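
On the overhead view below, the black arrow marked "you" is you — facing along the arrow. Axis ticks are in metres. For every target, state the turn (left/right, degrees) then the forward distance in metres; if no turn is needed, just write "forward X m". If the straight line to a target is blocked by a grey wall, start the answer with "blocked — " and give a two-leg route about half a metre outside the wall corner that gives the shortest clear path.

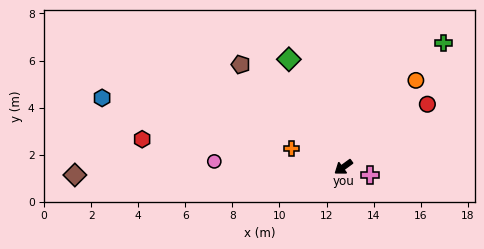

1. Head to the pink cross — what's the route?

turn left 128°, forward 1.2 m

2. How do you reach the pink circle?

turn right 39°, forward 5.5 m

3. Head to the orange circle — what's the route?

turn right 166°, forward 4.8 m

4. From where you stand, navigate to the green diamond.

turn right 99°, forward 5.1 m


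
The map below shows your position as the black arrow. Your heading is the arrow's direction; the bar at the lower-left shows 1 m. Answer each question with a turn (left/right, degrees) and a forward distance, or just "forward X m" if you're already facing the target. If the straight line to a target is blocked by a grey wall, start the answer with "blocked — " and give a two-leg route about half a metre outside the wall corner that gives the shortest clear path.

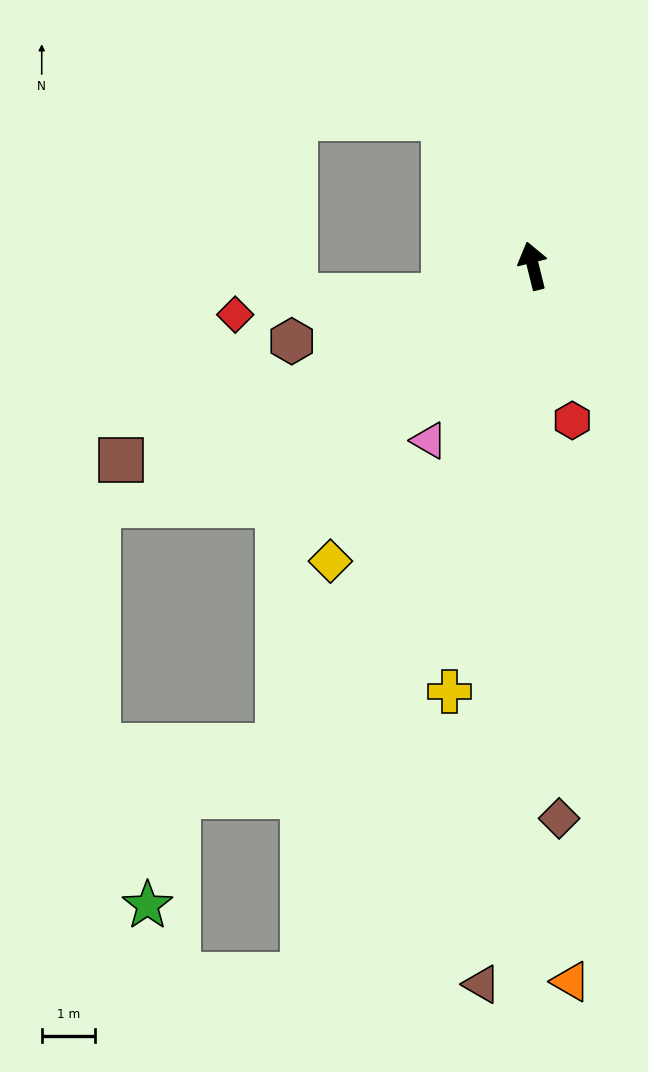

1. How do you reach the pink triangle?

turn left 135°, forward 3.8 m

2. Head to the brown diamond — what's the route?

turn left 169°, forward 10.3 m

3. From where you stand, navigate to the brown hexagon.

turn left 93°, forward 4.7 m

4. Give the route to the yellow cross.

turn left 155°, forward 8.1 m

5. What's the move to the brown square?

turn left 101°, forward 8.5 m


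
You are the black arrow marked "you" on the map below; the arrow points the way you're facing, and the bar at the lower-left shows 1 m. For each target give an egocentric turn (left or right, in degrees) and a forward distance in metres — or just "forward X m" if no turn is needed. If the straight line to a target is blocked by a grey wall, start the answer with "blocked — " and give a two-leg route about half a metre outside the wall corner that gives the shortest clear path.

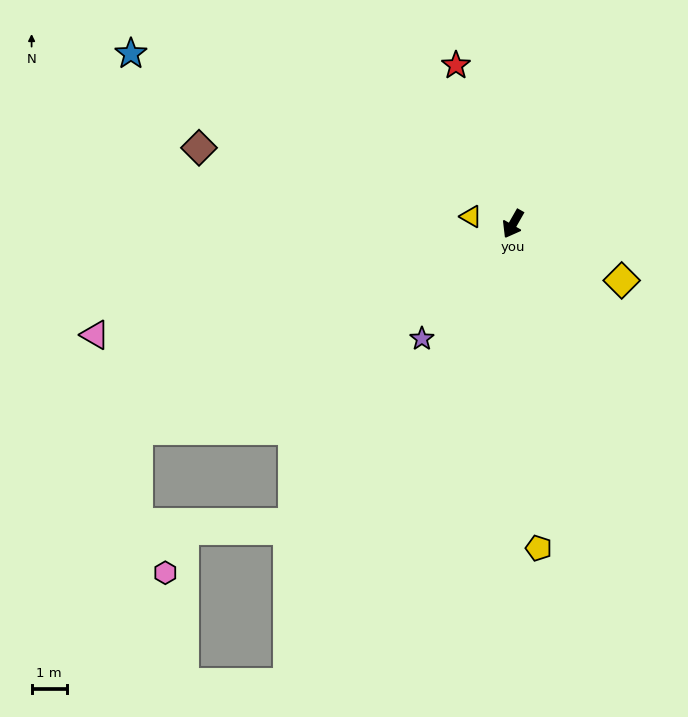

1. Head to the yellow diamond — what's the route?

turn left 92°, forward 3.5 m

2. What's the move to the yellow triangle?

turn right 70°, forward 1.2 m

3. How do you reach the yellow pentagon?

turn left 34°, forward 9.3 m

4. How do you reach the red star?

turn right 131°, forward 4.8 m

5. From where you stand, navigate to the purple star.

turn right 9°, forward 4.2 m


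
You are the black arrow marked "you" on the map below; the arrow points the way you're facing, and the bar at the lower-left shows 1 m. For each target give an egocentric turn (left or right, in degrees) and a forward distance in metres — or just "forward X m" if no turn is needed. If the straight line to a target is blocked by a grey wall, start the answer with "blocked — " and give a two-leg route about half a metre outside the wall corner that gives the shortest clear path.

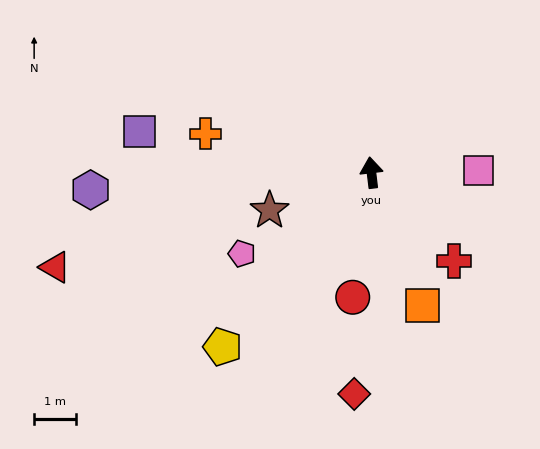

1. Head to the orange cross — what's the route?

turn left 70°, forward 4.1 m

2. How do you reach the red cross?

turn right 144°, forward 2.9 m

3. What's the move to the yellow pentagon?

turn left 133°, forward 5.5 m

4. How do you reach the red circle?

turn left 165°, forward 3.0 m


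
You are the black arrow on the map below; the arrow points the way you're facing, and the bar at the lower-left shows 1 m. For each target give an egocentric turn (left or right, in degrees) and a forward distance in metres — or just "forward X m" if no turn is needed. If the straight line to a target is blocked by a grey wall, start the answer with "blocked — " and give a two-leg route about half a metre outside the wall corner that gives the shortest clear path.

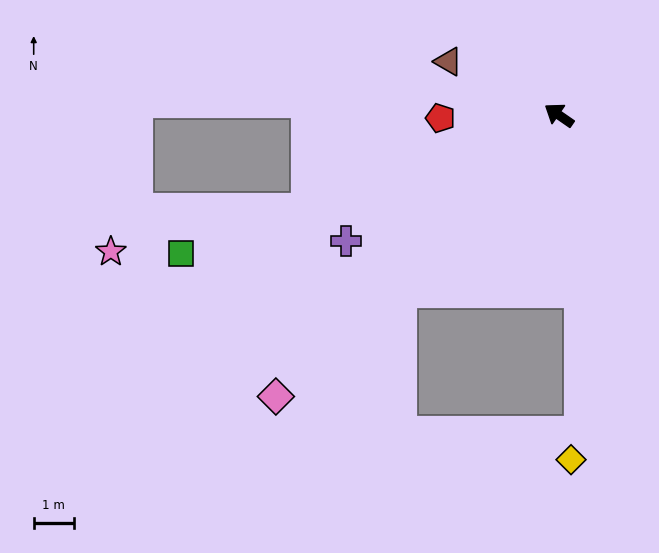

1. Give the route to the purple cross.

turn left 65°, forward 6.1 m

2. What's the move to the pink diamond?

turn left 79°, forward 9.9 m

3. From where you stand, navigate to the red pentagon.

turn left 36°, forward 2.9 m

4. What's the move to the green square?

turn left 55°, forward 10.0 m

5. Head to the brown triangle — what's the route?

turn left 9°, forward 3.1 m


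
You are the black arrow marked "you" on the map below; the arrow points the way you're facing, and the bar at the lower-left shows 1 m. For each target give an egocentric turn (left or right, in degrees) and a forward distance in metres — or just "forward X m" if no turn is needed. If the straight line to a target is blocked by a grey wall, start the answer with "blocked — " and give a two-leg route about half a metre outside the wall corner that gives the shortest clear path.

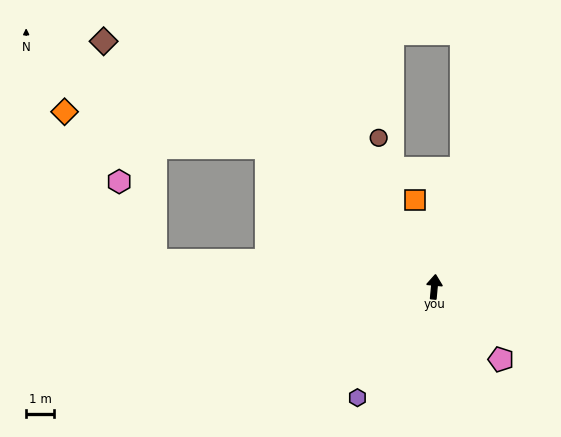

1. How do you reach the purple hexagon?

turn left 151°, forward 4.9 m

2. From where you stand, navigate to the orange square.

turn left 18°, forward 3.2 m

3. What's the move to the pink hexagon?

blocked — turn left 90°, forward 10.1 m, then turn right 60°, forward 3.1 m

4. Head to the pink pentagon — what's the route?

turn right 132°, forward 3.5 m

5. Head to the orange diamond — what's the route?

blocked — turn left 56°, forward 7.9 m, then turn left 29°, forward 7.4 m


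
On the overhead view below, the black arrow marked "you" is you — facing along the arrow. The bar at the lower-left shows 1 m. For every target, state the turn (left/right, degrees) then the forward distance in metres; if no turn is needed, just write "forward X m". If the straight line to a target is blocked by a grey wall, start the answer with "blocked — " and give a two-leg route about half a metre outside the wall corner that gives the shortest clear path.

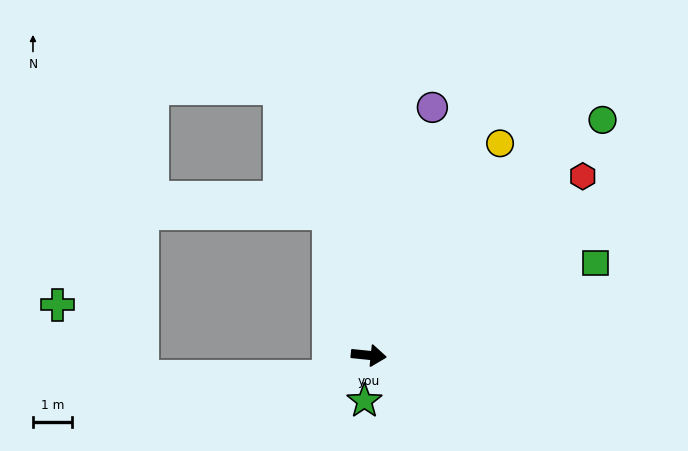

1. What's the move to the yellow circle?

turn left 64°, forward 6.4 m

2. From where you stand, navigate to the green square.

turn left 28°, forward 6.3 m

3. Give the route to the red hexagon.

turn left 46°, forward 7.2 m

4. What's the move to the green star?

turn right 90°, forward 1.2 m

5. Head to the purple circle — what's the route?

turn left 81°, forward 6.6 m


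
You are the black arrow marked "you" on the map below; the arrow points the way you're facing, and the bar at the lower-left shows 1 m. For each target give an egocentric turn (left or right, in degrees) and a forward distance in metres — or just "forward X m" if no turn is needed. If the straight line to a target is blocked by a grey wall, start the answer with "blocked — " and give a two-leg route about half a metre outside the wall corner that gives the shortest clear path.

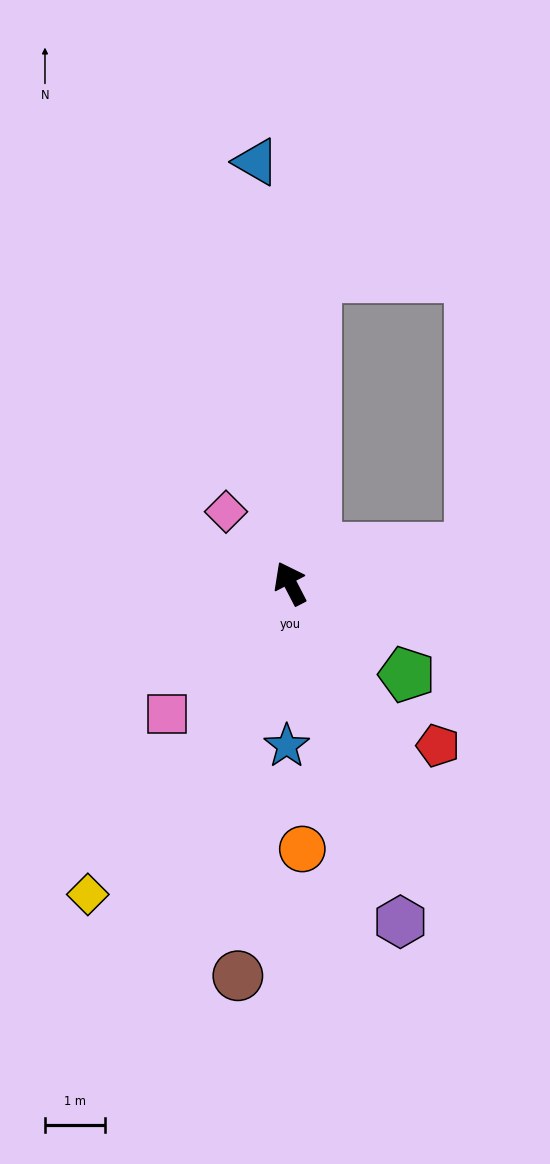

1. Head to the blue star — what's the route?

turn left 151°, forward 2.7 m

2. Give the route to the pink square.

turn left 109°, forward 3.0 m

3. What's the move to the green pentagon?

turn right 155°, forward 2.5 m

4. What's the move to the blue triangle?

turn right 23°, forward 7.1 m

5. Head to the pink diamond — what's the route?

turn left 14°, forward 1.6 m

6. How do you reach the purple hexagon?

turn left 171°, forward 6.0 m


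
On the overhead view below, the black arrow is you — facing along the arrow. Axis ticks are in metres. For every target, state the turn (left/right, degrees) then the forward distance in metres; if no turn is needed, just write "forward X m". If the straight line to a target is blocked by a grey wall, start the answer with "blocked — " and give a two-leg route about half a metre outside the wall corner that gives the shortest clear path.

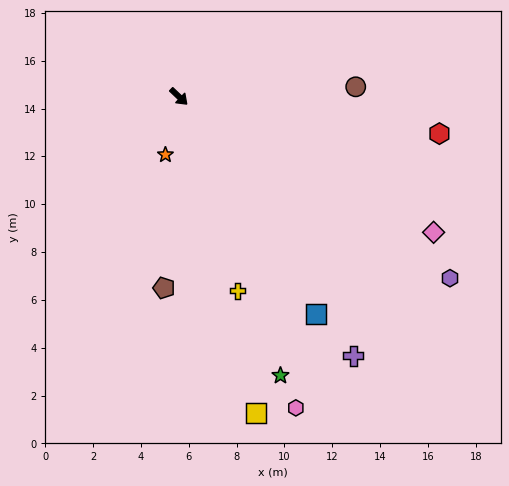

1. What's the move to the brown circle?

turn left 47°, forward 7.4 m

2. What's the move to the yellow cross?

turn right 30°, forward 8.5 m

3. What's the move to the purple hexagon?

turn left 10°, forward 13.6 m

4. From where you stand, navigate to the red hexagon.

turn left 35°, forward 11.0 m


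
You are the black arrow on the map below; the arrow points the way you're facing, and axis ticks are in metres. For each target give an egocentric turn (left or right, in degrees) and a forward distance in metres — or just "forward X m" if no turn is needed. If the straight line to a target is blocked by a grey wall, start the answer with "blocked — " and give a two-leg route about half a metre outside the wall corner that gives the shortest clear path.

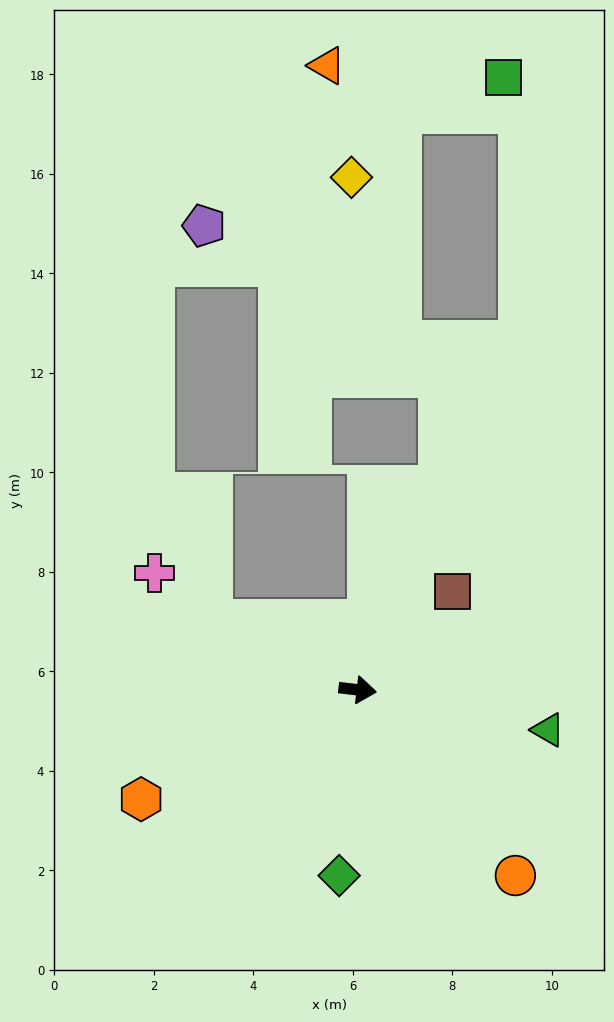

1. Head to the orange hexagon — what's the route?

turn right 147°, forward 4.9 m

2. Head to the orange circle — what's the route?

turn right 43°, forward 4.9 m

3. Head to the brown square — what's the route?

turn left 53°, forward 2.7 m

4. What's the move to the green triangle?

turn right 5°, forward 3.9 m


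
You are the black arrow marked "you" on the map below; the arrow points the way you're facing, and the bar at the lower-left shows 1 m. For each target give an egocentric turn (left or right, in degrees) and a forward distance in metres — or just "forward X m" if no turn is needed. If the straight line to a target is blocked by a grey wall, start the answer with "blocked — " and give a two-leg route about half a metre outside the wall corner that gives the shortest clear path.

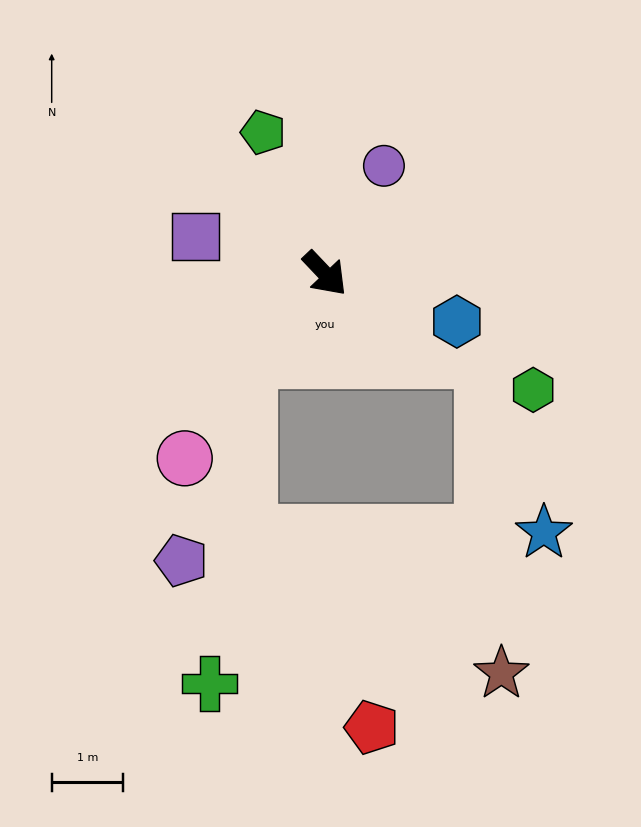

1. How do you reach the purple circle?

turn left 108°, forward 1.7 m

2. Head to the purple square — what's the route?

turn right 150°, forward 1.9 m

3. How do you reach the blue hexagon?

turn left 27°, forward 2.0 m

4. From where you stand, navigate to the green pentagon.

turn left 160°, forward 2.2 m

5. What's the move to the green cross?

blocked — turn right 87°, forward 1.6 m, then turn left 37°, forward 4.6 m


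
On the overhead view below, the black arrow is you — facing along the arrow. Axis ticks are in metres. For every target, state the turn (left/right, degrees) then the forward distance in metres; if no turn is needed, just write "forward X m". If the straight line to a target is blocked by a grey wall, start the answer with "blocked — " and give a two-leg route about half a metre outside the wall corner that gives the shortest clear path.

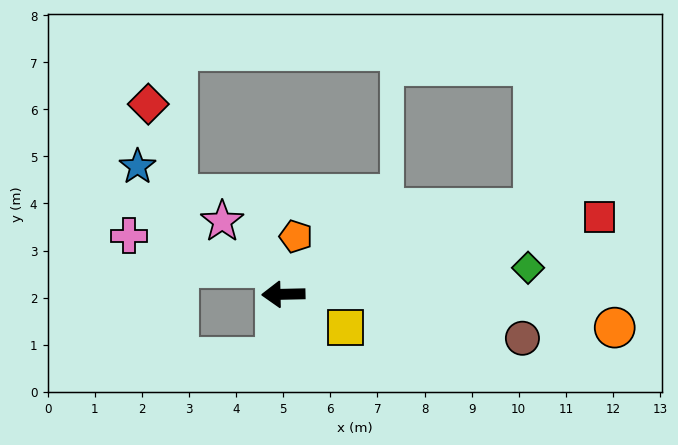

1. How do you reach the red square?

turn right 168°, forward 6.9 m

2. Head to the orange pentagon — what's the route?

turn right 104°, forward 1.3 m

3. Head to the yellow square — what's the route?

turn left 151°, forward 1.5 m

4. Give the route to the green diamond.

turn right 175°, forward 5.2 m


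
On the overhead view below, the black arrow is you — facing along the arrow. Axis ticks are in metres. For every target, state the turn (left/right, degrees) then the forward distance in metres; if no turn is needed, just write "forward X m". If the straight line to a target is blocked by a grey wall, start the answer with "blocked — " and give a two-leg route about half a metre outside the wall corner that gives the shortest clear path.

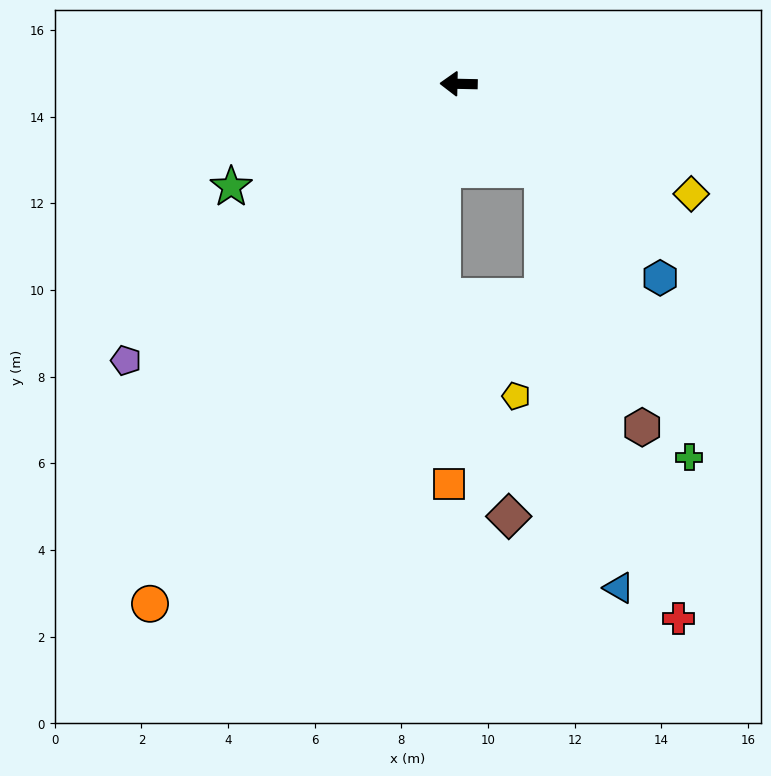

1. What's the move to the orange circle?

turn left 60°, forward 14.0 m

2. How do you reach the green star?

turn left 26°, forward 5.8 m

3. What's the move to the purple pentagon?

turn left 41°, forward 10.0 m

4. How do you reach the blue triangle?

blocked — turn left 136°, forward 2.8 m, then turn right 35°, forward 9.8 m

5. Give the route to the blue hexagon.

turn left 137°, forward 6.5 m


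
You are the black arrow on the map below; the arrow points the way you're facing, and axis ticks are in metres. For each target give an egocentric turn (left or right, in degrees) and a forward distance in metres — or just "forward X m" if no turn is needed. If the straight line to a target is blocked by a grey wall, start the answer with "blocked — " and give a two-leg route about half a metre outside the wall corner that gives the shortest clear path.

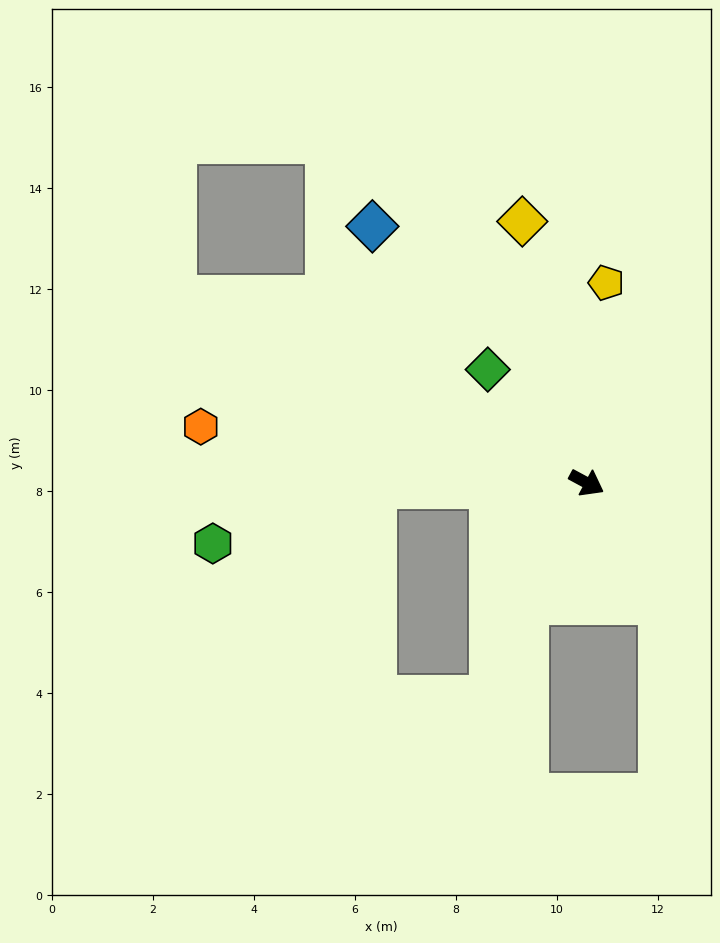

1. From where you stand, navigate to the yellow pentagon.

turn left 113°, forward 4.0 m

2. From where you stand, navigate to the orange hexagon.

turn right 160°, forward 7.7 m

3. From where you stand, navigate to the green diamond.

turn left 159°, forward 3.0 m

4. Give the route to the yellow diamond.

turn left 132°, forward 5.3 m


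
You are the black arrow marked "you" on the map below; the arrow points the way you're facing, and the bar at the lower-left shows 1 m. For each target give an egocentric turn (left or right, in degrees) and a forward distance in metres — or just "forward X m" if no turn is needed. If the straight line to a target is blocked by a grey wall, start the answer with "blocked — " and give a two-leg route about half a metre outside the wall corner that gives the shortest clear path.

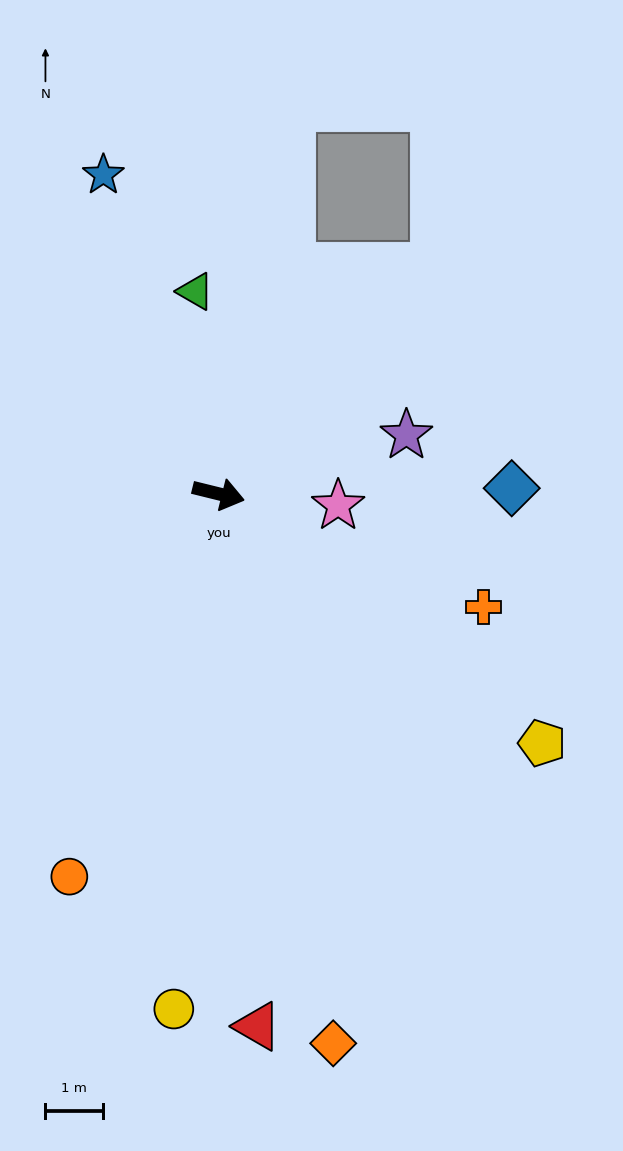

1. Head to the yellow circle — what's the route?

turn right 81°, forward 8.9 m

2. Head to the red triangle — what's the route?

turn right 72°, forward 9.2 m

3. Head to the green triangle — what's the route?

turn left 110°, forward 3.5 m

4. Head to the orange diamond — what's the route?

turn right 64°, forward 9.7 m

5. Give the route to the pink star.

turn left 8°, forward 2.1 m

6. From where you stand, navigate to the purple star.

turn left 31°, forward 3.4 m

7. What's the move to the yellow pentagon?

turn right 24°, forward 7.1 m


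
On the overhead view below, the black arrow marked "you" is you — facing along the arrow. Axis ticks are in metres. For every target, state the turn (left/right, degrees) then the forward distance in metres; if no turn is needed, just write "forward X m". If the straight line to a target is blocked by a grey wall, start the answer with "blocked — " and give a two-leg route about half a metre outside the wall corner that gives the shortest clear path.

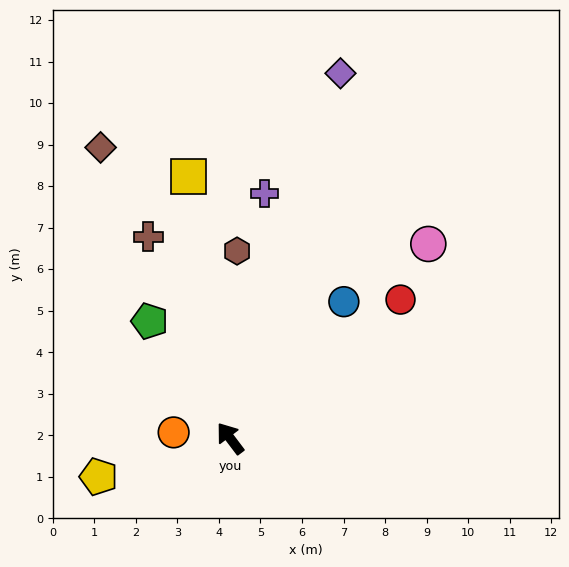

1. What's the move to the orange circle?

turn left 47°, forward 1.4 m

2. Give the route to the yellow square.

turn right 28°, forward 6.4 m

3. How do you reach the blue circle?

turn right 77°, forward 4.3 m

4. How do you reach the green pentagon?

turn right 3°, forward 3.4 m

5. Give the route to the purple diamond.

turn right 54°, forward 9.2 m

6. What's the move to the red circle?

turn right 88°, forward 5.3 m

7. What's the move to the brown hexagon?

turn right 39°, forward 4.5 m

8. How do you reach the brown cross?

turn right 15°, forward 5.2 m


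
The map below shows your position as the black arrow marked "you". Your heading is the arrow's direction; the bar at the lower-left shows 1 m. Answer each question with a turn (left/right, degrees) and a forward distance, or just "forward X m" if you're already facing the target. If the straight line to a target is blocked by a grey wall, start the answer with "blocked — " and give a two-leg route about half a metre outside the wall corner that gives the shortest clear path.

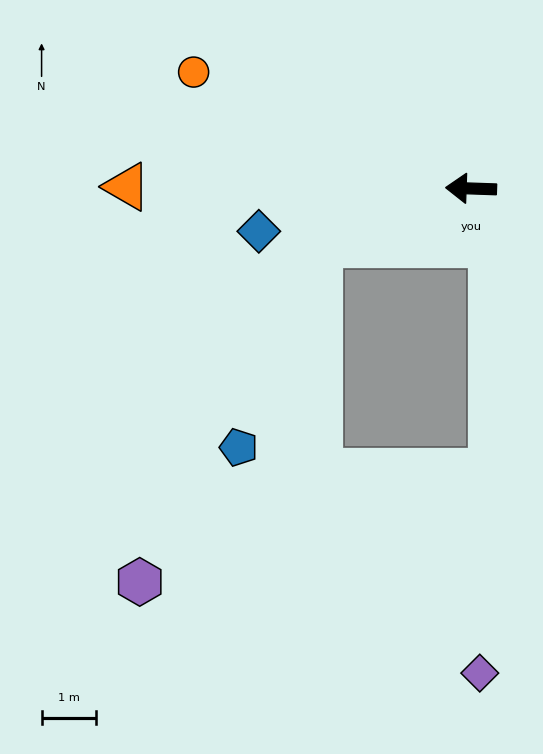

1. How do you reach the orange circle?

turn right 21°, forward 5.6 m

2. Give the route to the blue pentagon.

blocked — turn left 22°, forward 3.0 m, then turn left 48°, forward 4.0 m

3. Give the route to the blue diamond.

turn left 13°, forward 4.0 m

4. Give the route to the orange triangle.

forward 6.4 m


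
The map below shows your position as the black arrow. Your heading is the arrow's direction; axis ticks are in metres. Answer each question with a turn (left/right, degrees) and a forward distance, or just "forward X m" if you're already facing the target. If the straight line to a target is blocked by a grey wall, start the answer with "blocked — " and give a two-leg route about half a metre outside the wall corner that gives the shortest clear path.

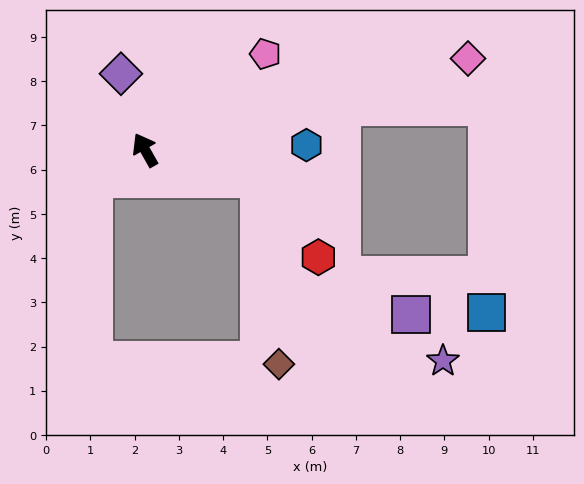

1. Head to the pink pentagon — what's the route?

turn right 81°, forward 3.5 m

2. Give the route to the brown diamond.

blocked — turn right 134°, forward 2.7 m, then turn right 69°, forward 4.2 m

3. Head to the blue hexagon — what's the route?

turn right 118°, forward 3.6 m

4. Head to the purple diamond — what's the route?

turn right 12°, forward 1.8 m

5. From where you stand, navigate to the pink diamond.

turn right 104°, forward 7.6 m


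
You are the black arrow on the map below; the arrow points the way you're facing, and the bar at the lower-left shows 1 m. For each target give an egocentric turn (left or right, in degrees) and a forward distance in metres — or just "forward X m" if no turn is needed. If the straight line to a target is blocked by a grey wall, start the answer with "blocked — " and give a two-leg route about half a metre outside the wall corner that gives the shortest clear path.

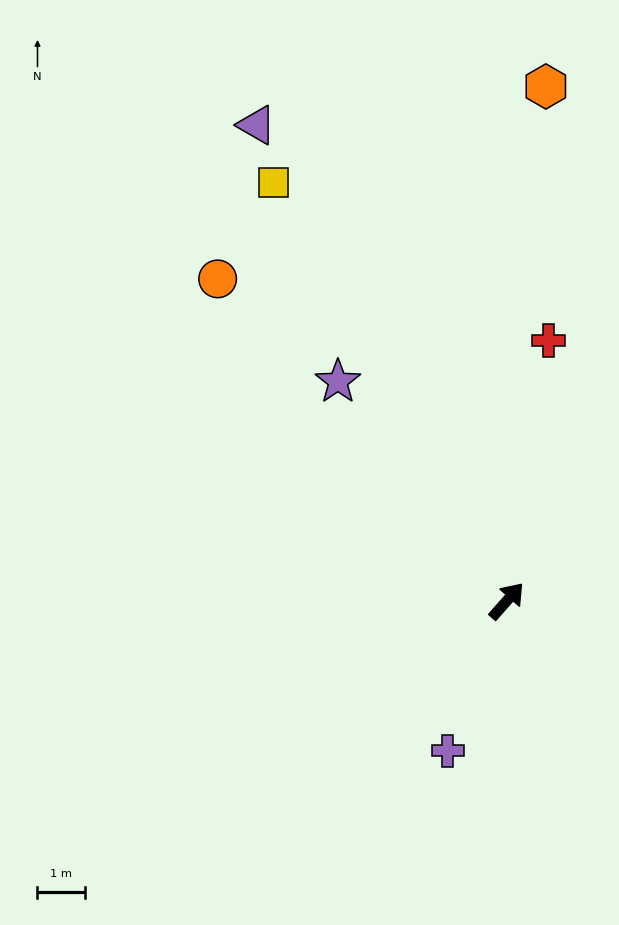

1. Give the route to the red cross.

turn left 32°, forward 5.6 m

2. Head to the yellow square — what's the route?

turn left 71°, forward 10.1 m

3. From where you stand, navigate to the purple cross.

turn right 160°, forward 3.4 m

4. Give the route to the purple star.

turn left 79°, forward 5.9 m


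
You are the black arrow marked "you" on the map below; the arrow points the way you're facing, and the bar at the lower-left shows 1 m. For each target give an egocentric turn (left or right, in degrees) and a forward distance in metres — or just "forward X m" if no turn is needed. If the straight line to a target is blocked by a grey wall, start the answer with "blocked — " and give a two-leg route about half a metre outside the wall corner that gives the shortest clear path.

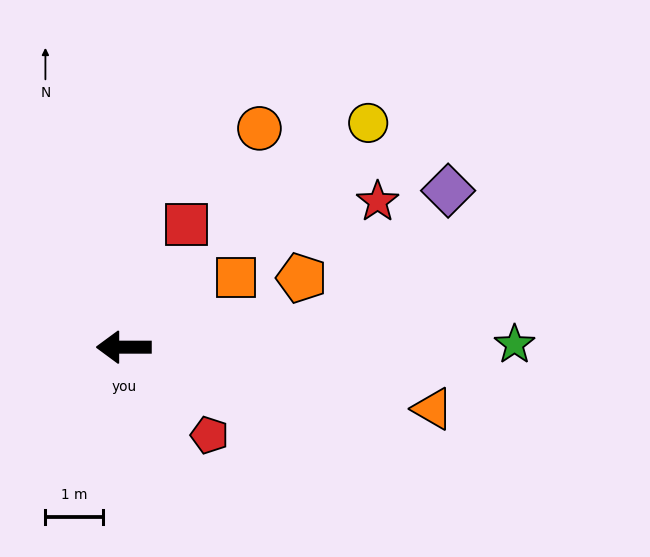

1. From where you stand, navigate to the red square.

turn right 117°, forward 2.4 m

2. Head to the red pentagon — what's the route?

turn left 134°, forward 2.1 m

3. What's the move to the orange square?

turn right 148°, forward 2.3 m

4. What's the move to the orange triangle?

turn left 169°, forward 5.5 m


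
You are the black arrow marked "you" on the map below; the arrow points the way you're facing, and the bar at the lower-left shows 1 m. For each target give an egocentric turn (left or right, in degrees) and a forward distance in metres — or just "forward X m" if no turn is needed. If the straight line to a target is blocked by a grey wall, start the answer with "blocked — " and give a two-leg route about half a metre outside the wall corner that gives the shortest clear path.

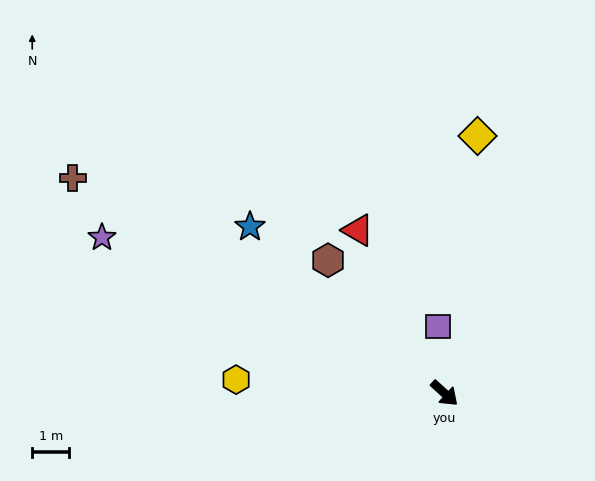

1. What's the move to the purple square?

turn left 138°, forward 1.8 m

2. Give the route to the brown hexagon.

turn left 174°, forward 4.8 m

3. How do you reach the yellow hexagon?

turn right 141°, forward 5.7 m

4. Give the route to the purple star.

turn right 162°, forward 10.2 m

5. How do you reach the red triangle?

turn left 160°, forward 5.0 m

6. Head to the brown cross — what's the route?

turn right 168°, forward 11.7 m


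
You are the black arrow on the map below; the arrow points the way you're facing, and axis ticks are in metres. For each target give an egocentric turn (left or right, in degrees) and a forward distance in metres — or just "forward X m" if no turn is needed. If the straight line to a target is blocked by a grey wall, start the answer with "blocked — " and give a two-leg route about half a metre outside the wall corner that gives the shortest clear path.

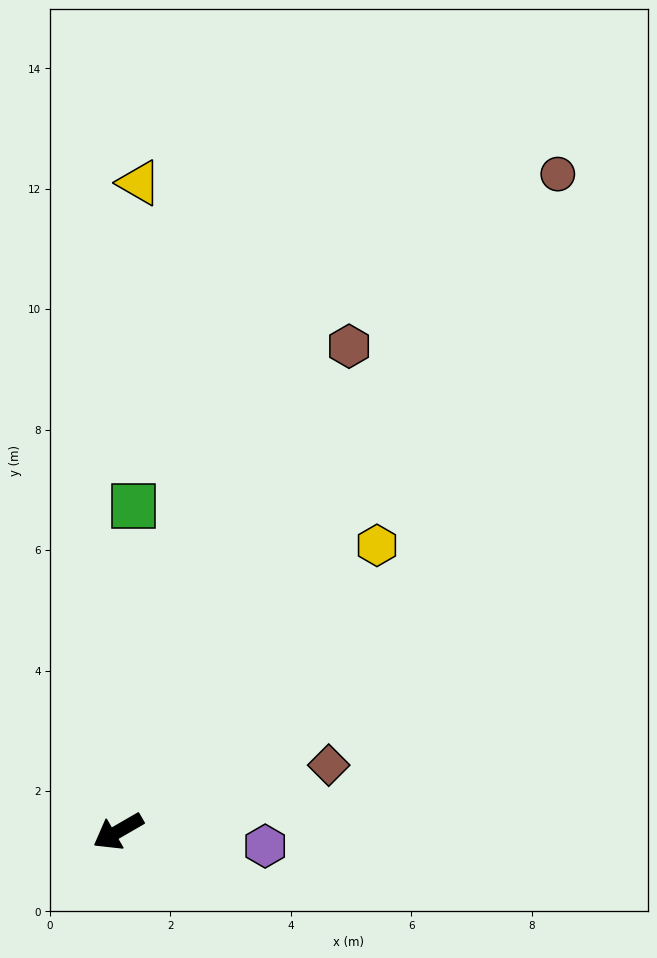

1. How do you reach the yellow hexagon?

turn right 162°, forward 6.4 m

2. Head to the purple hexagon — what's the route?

turn left 144°, forward 2.5 m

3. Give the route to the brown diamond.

turn left 167°, forward 3.7 m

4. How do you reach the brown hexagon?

turn right 145°, forward 8.9 m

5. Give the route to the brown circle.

turn right 154°, forward 13.1 m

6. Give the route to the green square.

turn right 123°, forward 5.4 m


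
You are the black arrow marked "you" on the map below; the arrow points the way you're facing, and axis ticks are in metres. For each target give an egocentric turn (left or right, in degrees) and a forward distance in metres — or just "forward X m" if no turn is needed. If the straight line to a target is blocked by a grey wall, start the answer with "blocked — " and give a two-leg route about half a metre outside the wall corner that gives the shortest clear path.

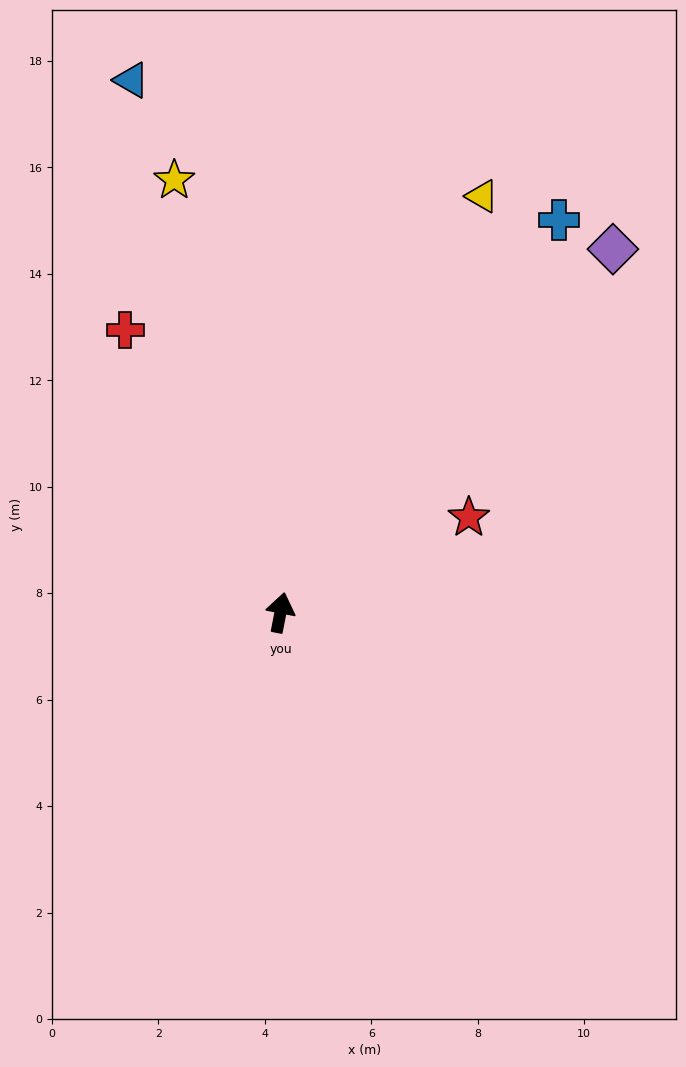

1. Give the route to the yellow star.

turn left 25°, forward 8.4 m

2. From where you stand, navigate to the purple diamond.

turn right 31°, forward 9.3 m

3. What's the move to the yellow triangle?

turn right 15°, forward 8.7 m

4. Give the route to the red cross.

turn left 40°, forward 6.1 m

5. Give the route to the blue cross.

turn right 24°, forward 9.0 m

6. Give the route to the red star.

turn right 52°, forward 4.0 m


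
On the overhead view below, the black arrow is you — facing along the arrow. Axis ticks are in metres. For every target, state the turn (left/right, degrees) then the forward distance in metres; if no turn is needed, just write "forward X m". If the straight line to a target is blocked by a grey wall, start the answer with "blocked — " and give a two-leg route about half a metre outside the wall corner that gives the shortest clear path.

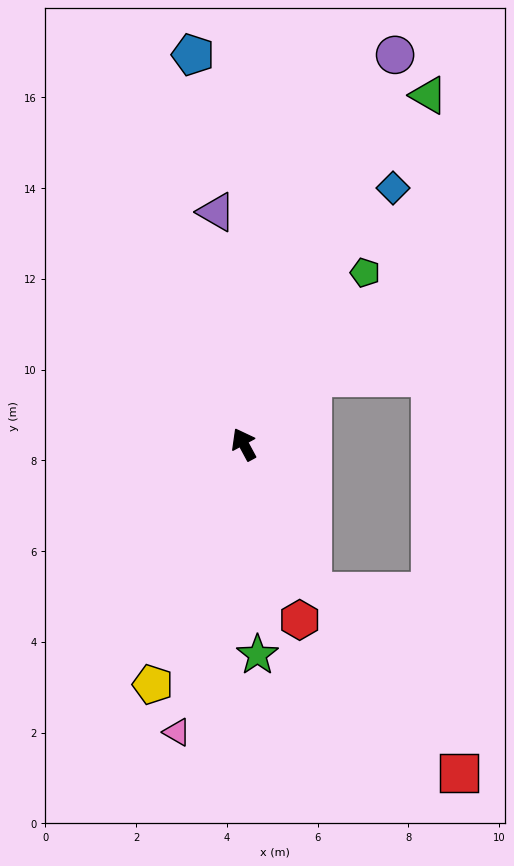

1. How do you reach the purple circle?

turn right 50°, forward 9.2 m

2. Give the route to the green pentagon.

turn right 64°, forward 4.6 m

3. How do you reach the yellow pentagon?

turn left 131°, forward 5.7 m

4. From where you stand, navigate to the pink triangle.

turn left 139°, forward 6.5 m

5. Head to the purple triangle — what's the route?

turn right 22°, forward 5.2 m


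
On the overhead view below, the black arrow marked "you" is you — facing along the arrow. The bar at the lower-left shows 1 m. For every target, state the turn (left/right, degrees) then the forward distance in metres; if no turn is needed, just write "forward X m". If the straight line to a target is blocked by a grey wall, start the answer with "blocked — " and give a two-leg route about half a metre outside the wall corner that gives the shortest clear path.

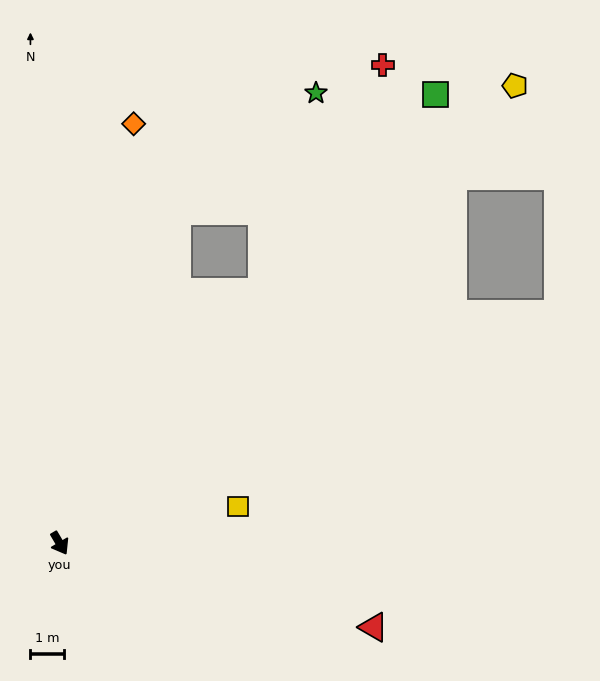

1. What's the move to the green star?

blocked — turn left 111°, forward 9.6 m, then turn left 23°, forward 6.1 m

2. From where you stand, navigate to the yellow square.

turn left 71°, forward 5.4 m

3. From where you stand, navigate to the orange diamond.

turn left 140°, forward 12.6 m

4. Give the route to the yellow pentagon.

turn left 105°, forward 19.1 m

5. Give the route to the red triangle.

turn left 45°, forward 9.6 m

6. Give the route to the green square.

turn left 110°, forward 17.3 m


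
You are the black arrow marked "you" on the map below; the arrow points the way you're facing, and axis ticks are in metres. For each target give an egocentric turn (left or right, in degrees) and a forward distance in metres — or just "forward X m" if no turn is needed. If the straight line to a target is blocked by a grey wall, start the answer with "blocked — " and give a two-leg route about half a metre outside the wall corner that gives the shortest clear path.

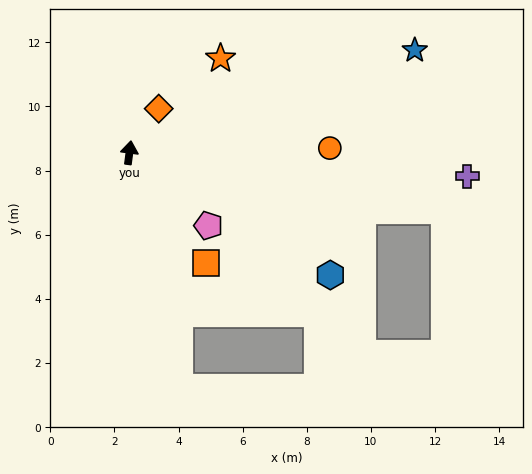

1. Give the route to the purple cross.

turn right 86°, forward 10.6 m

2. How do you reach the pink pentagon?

turn right 125°, forward 3.4 m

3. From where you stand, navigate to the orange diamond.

turn right 26°, forward 1.6 m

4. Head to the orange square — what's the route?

turn right 138°, forward 4.2 m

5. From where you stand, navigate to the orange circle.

turn right 81°, forward 6.3 m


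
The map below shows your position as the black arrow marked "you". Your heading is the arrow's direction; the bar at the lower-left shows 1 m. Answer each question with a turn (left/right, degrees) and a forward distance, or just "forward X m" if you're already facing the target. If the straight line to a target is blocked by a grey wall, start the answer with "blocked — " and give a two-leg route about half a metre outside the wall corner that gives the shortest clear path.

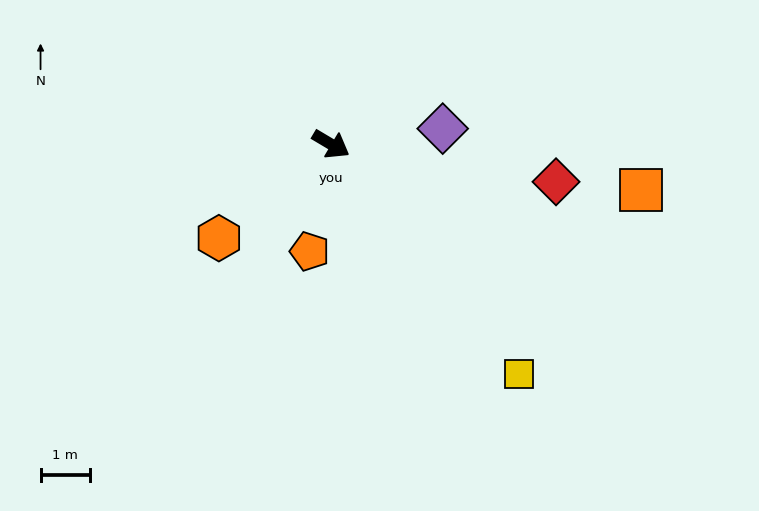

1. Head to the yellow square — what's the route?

turn right 20°, forward 6.0 m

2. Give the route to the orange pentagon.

turn right 71°, forward 2.2 m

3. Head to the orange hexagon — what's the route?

turn right 109°, forward 2.9 m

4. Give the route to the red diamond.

turn left 21°, forward 4.6 m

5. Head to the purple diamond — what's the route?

turn left 39°, forward 2.3 m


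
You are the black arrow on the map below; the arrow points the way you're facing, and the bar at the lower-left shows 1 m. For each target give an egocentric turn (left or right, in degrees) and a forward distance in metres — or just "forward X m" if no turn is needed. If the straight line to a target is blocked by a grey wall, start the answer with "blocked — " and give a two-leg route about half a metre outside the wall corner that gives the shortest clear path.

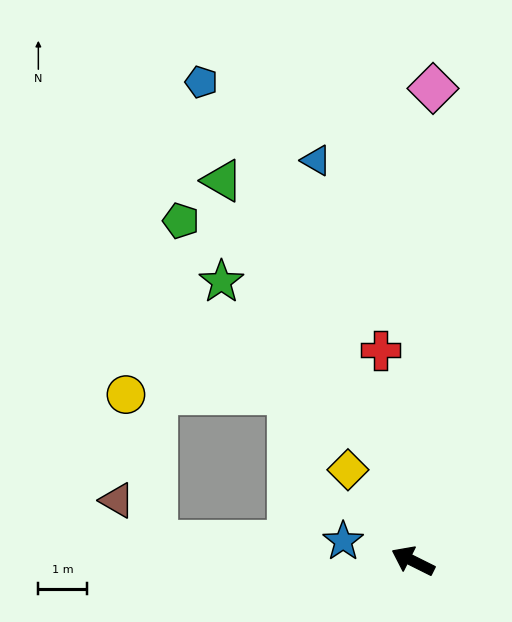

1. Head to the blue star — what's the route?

turn left 11°, forward 1.5 m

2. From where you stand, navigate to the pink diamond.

turn right 66°, forward 9.7 m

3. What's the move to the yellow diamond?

turn right 28°, forward 2.3 m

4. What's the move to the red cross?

turn right 55°, forward 4.4 m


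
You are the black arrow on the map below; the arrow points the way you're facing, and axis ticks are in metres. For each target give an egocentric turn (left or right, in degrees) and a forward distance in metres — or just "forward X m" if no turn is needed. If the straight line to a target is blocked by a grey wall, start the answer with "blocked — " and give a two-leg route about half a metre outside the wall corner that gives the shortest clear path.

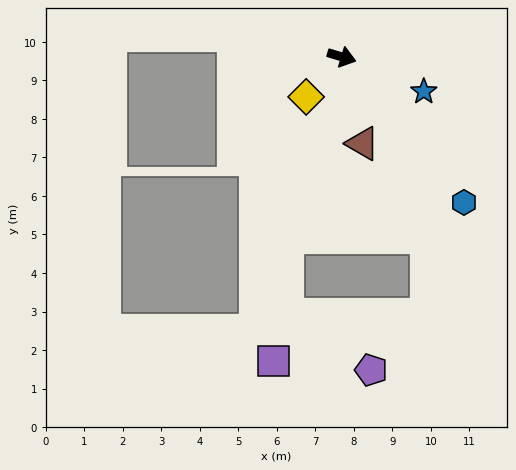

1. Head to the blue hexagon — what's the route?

turn right 33°, forward 4.9 m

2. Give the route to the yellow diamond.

turn right 115°, forward 1.4 m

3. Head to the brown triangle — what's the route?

turn right 60°, forward 2.3 m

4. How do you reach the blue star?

turn right 6°, forward 2.3 m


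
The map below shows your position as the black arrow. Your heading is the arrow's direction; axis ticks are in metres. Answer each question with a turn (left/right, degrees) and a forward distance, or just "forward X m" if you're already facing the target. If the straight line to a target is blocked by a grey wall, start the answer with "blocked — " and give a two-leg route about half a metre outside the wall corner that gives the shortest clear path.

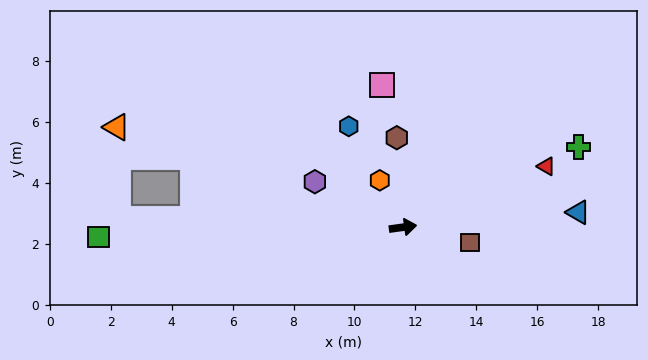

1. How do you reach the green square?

turn left 174°, forward 10.0 m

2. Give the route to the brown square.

turn right 21°, forward 2.2 m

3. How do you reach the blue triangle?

turn right 3°, forward 5.8 m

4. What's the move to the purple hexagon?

turn left 145°, forward 3.3 m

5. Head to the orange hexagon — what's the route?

turn left 108°, forward 1.7 m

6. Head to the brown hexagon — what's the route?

turn left 86°, forward 2.9 m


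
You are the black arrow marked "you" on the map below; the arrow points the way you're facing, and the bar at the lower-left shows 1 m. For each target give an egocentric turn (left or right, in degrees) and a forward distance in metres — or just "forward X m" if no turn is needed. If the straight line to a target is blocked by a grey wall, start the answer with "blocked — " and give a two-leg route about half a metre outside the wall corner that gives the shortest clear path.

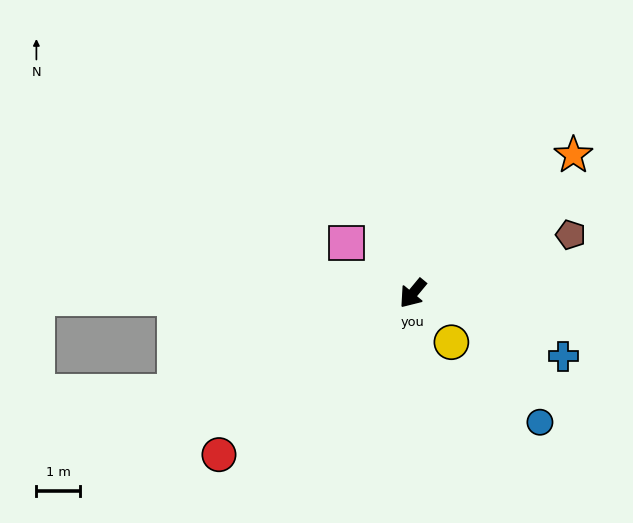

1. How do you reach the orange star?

turn left 170°, forward 4.9 m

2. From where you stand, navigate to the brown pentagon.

turn left 150°, forward 3.9 m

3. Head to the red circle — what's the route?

turn right 11°, forward 5.8 m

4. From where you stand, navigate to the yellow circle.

turn left 78°, forward 1.4 m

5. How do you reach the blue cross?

turn left 107°, forward 3.7 m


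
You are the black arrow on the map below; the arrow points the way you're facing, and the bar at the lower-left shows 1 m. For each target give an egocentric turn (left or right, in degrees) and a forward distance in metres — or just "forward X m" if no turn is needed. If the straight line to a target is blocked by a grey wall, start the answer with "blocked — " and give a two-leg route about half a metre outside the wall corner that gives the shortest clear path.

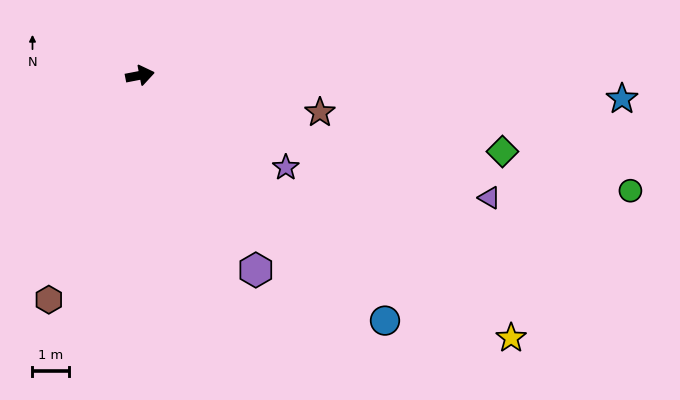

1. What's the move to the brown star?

turn right 23°, forward 5.0 m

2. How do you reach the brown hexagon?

turn right 123°, forward 6.6 m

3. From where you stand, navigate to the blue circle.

turn right 56°, forward 9.4 m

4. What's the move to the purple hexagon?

turn right 70°, forward 6.2 m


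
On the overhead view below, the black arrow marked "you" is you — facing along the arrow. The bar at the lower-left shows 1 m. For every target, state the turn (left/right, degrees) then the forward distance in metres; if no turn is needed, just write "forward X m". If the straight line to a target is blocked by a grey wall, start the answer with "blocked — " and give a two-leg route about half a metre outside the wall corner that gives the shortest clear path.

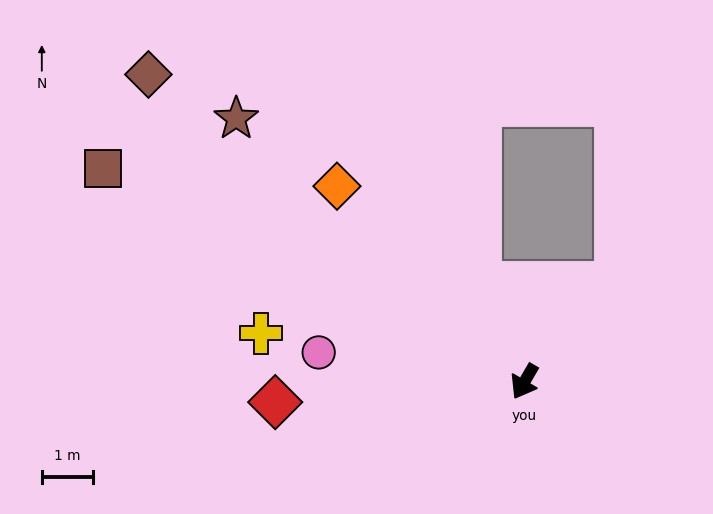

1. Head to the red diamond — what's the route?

turn right 55°, forward 4.9 m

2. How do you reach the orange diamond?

turn right 106°, forward 5.3 m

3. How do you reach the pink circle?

turn right 68°, forward 4.1 m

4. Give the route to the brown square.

turn right 87°, forward 9.2 m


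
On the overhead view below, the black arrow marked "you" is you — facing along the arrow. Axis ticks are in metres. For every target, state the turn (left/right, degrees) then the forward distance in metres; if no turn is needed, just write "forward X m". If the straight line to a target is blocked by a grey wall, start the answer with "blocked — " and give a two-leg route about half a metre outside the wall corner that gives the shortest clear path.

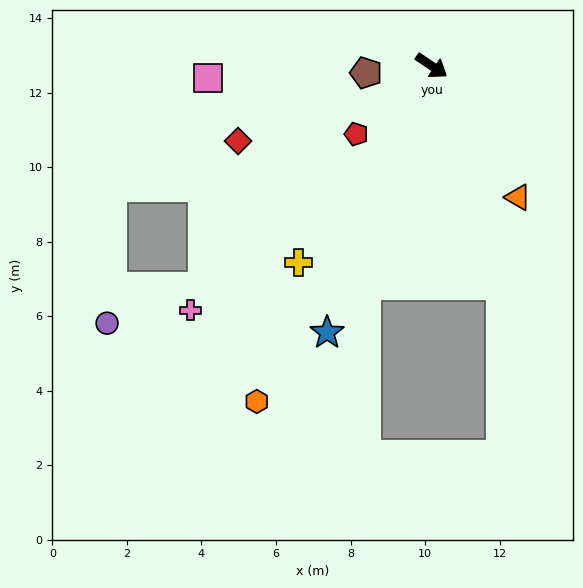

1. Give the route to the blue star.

turn right 77°, forward 7.7 m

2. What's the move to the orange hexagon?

turn right 84°, forward 10.2 m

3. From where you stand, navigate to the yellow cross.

turn right 90°, forward 6.4 m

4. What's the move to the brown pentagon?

turn right 140°, forward 1.8 m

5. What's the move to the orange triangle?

turn right 23°, forward 4.2 m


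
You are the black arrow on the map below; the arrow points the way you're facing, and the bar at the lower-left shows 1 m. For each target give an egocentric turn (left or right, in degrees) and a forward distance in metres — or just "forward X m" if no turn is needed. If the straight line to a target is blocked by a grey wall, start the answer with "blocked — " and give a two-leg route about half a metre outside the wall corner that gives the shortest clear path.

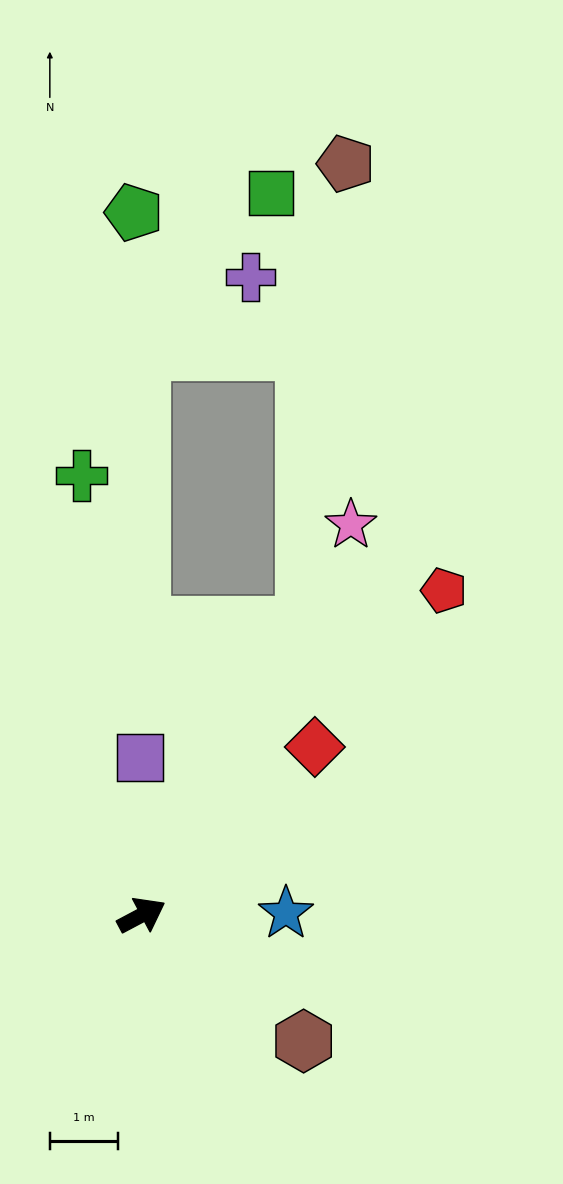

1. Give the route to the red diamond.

turn left 16°, forward 3.5 m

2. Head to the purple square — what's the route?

turn left 63°, forward 2.3 m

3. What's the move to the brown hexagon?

turn right 66°, forward 3.0 m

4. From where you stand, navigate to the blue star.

turn right 27°, forward 2.1 m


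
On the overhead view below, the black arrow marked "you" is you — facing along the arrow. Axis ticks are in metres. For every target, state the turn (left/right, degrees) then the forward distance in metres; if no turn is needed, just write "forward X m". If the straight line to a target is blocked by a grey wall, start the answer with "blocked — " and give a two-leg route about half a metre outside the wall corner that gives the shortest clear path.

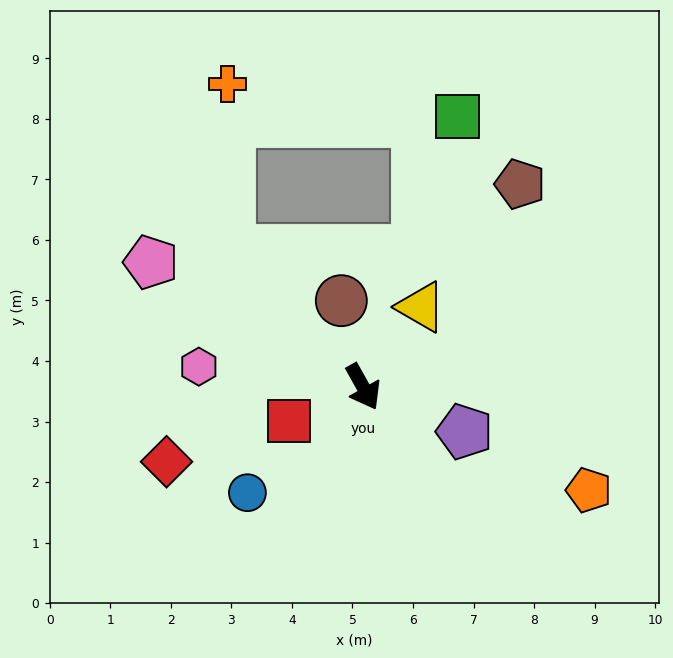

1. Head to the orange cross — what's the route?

blocked — turn right 165°, forward 3.2 m, then turn right 43°, forward 2.7 m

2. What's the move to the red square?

turn right 95°, forward 1.4 m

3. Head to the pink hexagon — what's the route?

turn right 126°, forward 2.7 m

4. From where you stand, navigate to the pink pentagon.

turn right 150°, forward 4.1 m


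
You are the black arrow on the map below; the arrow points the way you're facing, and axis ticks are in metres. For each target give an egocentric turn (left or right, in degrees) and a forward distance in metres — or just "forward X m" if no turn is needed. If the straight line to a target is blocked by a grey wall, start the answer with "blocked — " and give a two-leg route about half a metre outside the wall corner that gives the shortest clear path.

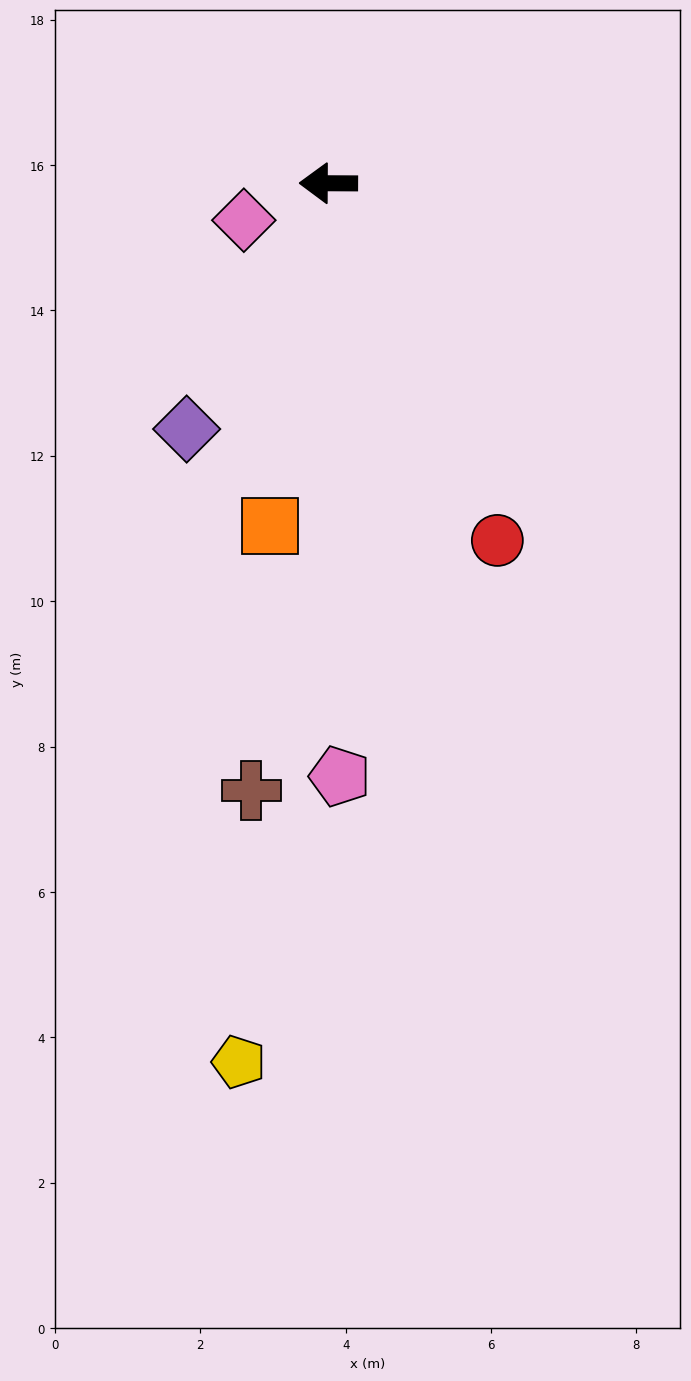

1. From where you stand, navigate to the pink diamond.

turn left 24°, forward 1.3 m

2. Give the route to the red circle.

turn left 116°, forward 5.4 m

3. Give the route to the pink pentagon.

turn left 91°, forward 8.2 m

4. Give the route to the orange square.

turn left 81°, forward 4.8 m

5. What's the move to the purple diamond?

turn left 60°, forward 3.9 m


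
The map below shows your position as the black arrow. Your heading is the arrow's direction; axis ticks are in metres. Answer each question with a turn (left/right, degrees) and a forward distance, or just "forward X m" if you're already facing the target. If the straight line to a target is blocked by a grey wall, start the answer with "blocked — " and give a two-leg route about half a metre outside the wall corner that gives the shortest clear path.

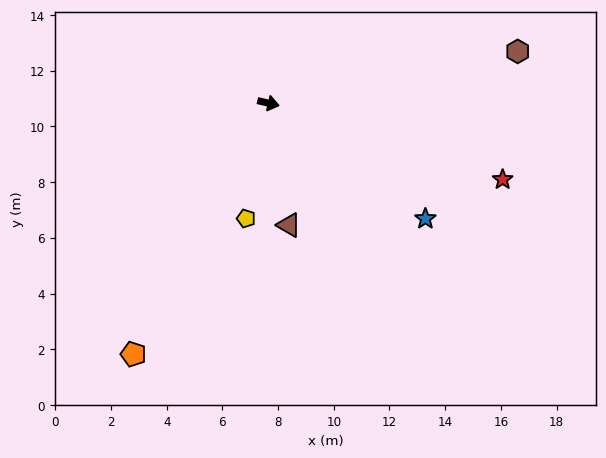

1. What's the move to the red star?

turn right 5°, forward 8.8 m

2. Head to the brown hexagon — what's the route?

turn left 25°, forward 9.1 m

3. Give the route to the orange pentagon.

turn right 105°, forward 10.2 m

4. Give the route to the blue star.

turn right 23°, forward 7.0 m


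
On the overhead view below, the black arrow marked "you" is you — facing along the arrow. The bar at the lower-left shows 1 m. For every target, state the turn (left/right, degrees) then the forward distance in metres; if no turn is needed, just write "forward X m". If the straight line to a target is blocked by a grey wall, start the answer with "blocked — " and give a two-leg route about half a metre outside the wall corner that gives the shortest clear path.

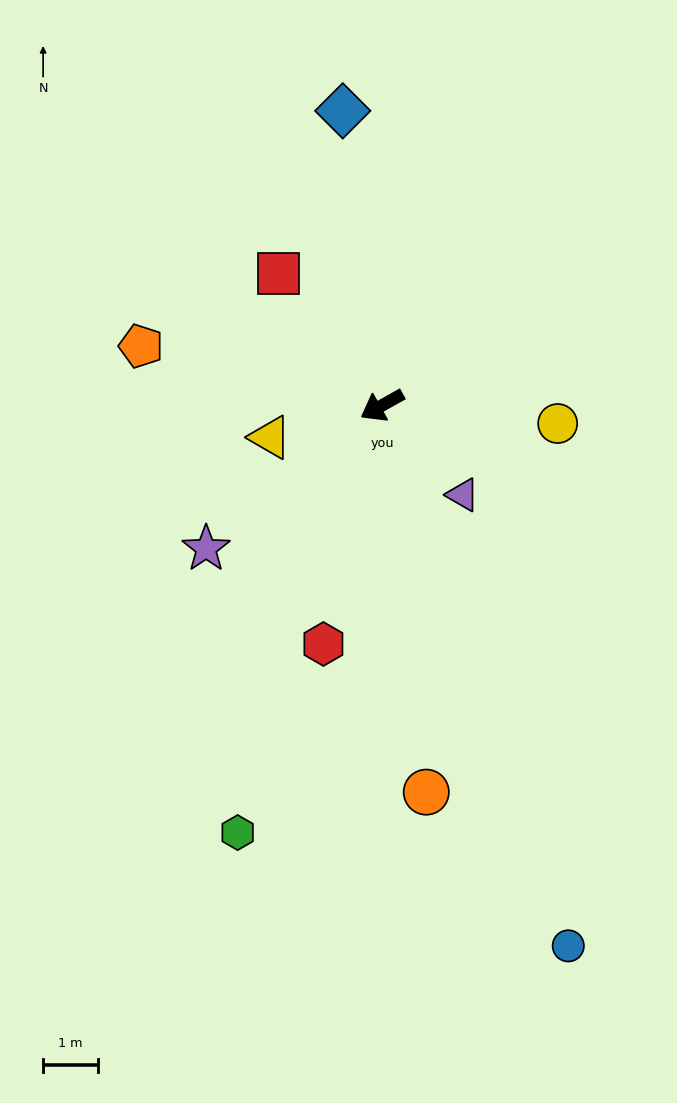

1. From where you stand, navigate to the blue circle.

turn left 80°, forward 10.4 m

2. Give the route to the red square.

turn right 81°, forward 3.1 m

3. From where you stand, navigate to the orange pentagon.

turn right 43°, forward 4.5 m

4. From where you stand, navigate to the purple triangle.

turn left 103°, forward 2.2 m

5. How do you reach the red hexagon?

turn left 47°, forward 4.5 m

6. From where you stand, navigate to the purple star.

turn left 10°, forward 4.1 m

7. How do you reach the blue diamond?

turn right 112°, forward 5.4 m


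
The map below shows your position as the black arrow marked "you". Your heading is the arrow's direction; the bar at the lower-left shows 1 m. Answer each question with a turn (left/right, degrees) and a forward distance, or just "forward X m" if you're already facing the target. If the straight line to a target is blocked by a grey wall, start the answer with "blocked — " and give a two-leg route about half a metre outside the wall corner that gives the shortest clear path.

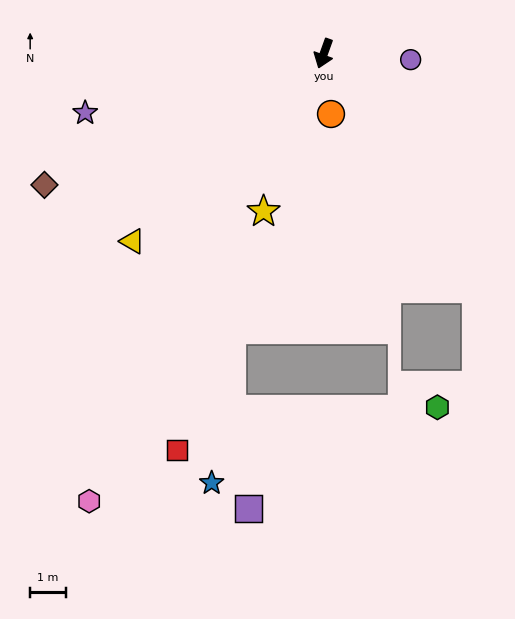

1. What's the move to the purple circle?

turn left 106°, forward 2.5 m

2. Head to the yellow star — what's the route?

forward 4.8 m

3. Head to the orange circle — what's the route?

turn left 27°, forward 1.7 m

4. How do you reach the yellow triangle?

turn right 26°, forward 7.6 m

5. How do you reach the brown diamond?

turn right 45°, forward 8.7 m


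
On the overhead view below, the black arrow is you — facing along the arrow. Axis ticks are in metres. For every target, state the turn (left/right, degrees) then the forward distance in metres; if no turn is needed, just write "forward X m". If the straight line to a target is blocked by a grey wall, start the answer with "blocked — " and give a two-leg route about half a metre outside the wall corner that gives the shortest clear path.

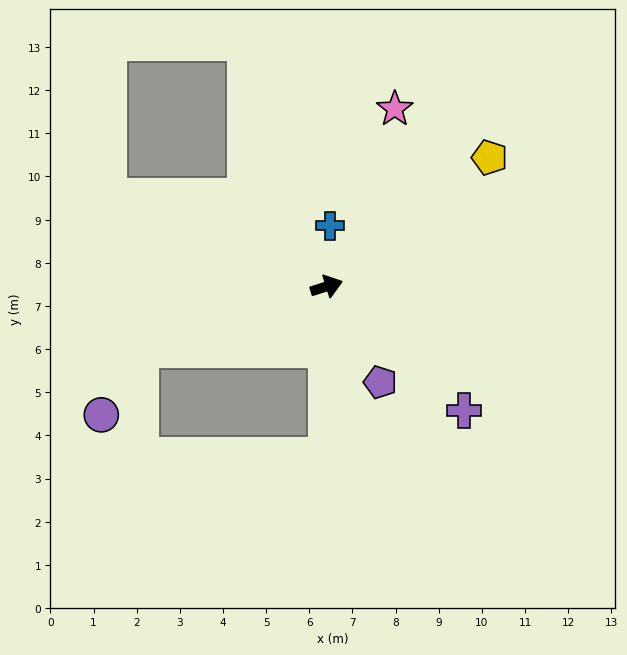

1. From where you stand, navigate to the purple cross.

turn right 60°, forward 4.3 m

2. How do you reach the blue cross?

turn left 69°, forward 1.4 m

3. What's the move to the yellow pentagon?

turn left 21°, forward 4.8 m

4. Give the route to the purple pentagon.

turn right 78°, forward 2.5 m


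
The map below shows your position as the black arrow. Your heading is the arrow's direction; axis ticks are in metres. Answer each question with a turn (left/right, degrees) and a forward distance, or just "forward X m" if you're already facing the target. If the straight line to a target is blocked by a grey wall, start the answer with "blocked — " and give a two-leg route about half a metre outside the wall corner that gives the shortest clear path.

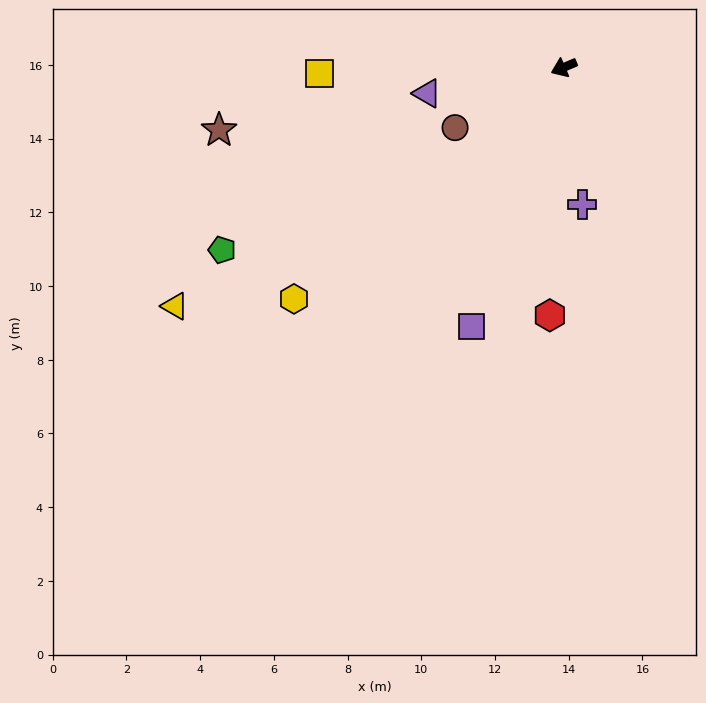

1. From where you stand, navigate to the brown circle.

turn left 6°, forward 3.4 m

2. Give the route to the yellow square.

turn right 22°, forward 6.6 m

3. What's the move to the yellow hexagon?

turn left 18°, forward 9.7 m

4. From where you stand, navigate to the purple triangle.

turn right 12°, forward 3.8 m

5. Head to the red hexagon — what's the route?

turn left 64°, forward 6.7 m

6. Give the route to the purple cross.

turn left 75°, forward 3.8 m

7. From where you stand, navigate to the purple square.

turn left 47°, forward 7.5 m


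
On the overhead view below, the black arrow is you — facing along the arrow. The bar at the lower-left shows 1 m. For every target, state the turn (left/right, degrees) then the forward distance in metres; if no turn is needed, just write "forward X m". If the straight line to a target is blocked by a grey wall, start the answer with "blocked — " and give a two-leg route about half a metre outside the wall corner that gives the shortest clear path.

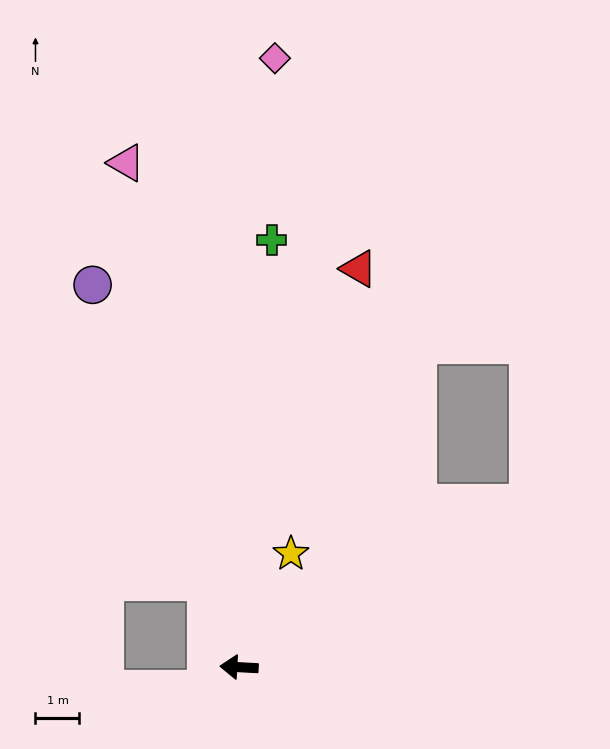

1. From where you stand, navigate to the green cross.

turn right 91°, forward 9.7 m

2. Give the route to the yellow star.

turn right 111°, forward 2.8 m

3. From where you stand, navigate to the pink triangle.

turn right 74°, forward 11.8 m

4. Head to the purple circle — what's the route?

turn right 66°, forward 9.3 m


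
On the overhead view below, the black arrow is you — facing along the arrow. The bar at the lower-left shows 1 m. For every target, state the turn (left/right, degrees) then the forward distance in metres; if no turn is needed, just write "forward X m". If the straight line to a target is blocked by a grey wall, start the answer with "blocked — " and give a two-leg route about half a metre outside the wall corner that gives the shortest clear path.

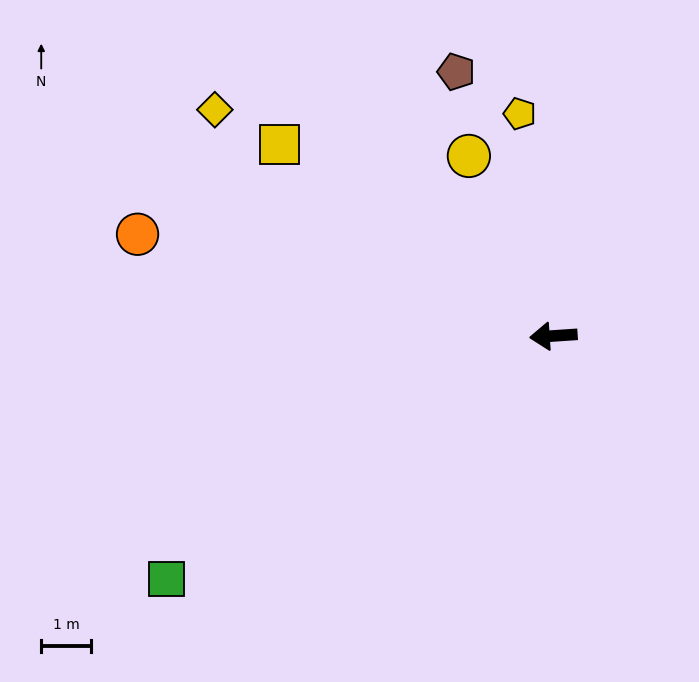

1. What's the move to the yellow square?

turn right 39°, forward 6.7 m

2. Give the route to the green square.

turn left 28°, forward 9.1 m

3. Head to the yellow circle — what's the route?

turn right 69°, forward 4.0 m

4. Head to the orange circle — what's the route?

turn right 18°, forward 8.5 m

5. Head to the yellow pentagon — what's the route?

turn right 85°, forward 4.5 m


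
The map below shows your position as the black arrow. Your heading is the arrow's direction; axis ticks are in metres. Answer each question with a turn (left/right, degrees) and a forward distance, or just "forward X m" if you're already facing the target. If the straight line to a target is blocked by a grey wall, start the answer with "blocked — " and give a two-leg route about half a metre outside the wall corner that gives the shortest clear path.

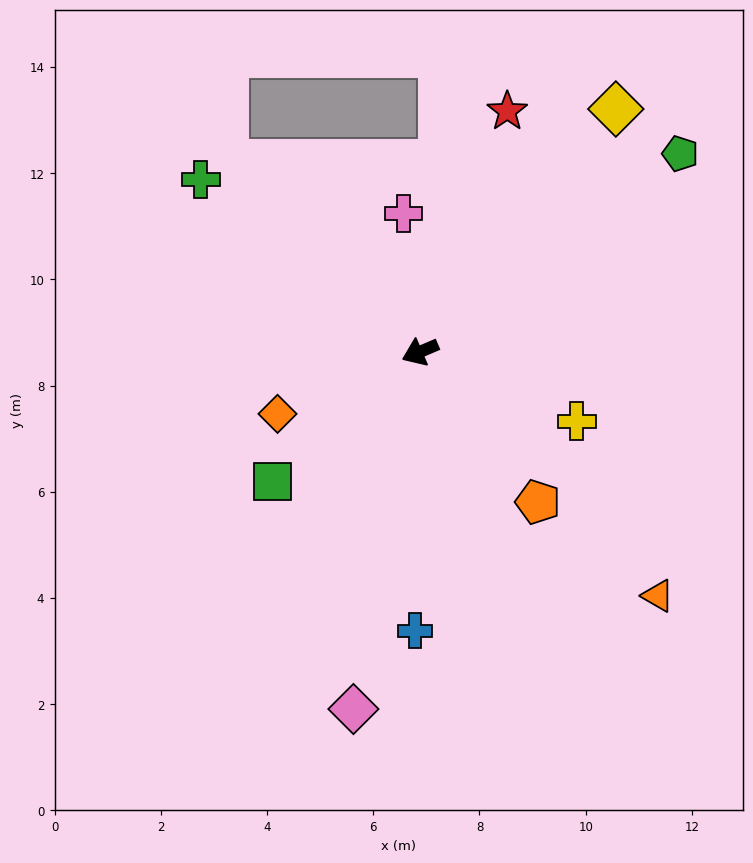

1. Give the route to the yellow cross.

turn left 133°, forward 3.2 m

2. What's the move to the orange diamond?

forward 2.9 m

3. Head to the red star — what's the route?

turn right 133°, forward 4.8 m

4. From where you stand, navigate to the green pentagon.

turn right 166°, forward 6.2 m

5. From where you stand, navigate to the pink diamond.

turn left 56°, forward 6.8 m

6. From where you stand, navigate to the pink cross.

turn right 106°, forward 2.6 m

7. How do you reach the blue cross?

turn left 66°, forward 5.3 m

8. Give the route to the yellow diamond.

turn right 152°, forward 5.9 m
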